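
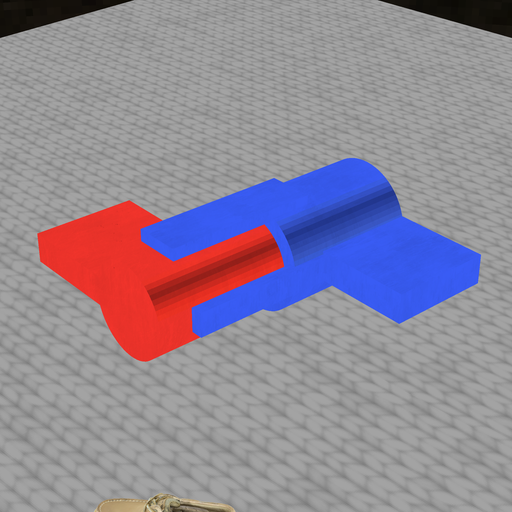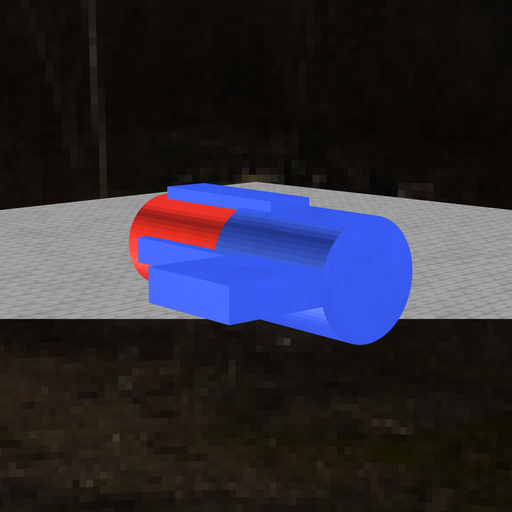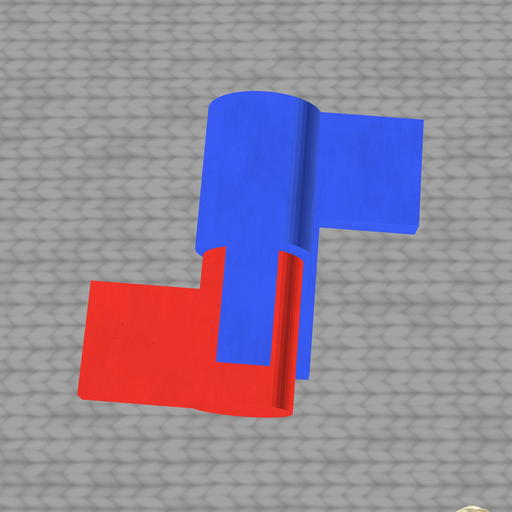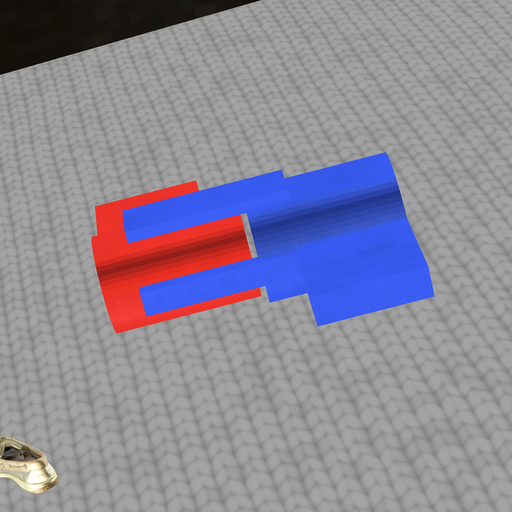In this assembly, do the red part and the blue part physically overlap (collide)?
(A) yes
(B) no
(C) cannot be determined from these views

(B) no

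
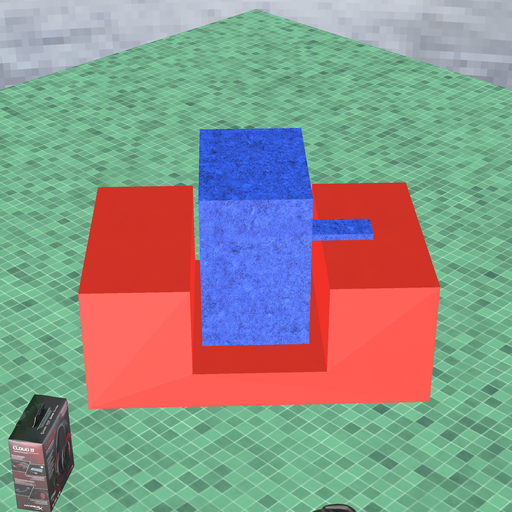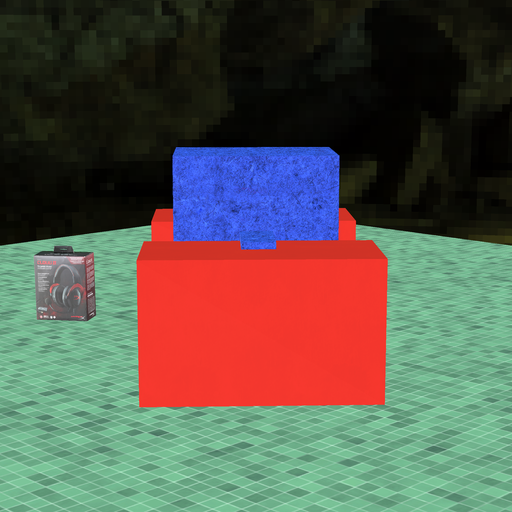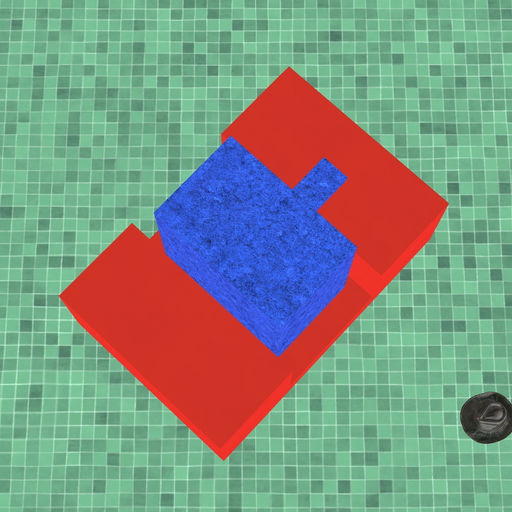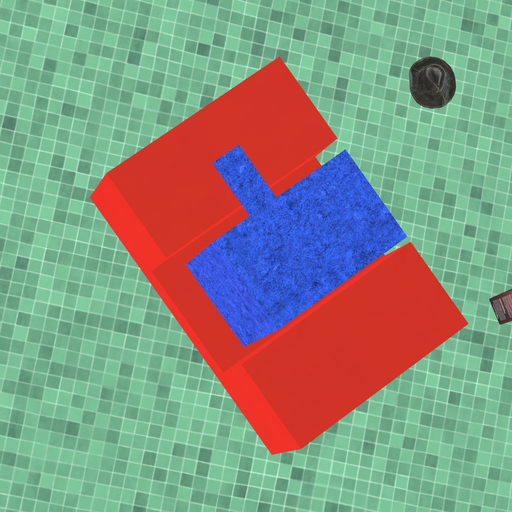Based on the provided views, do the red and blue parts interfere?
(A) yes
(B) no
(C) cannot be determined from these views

(B) no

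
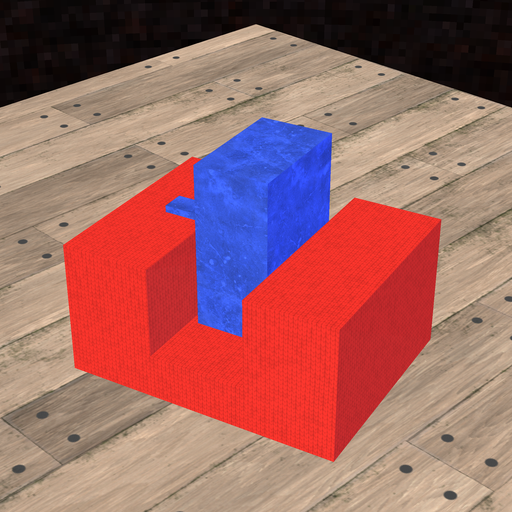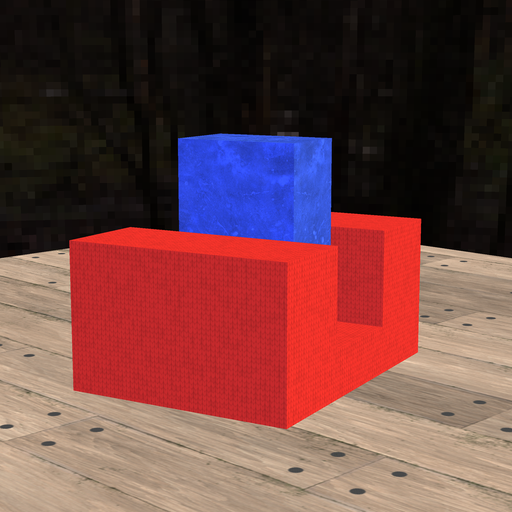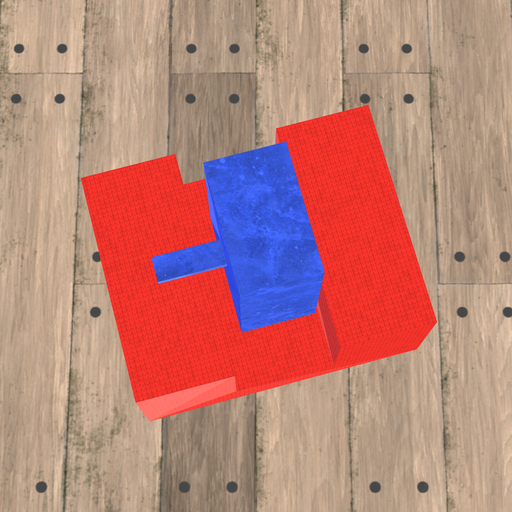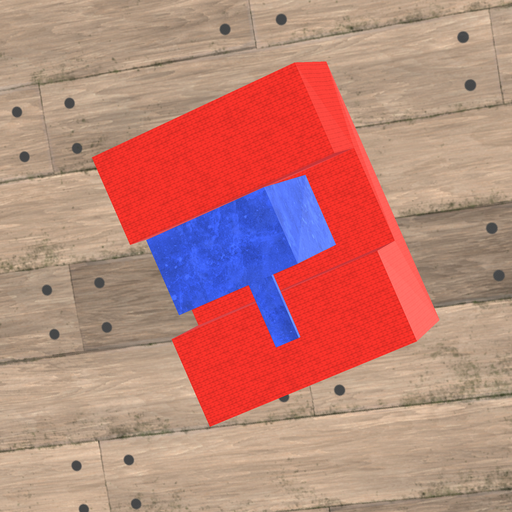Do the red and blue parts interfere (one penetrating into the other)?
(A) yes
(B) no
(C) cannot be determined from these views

(B) no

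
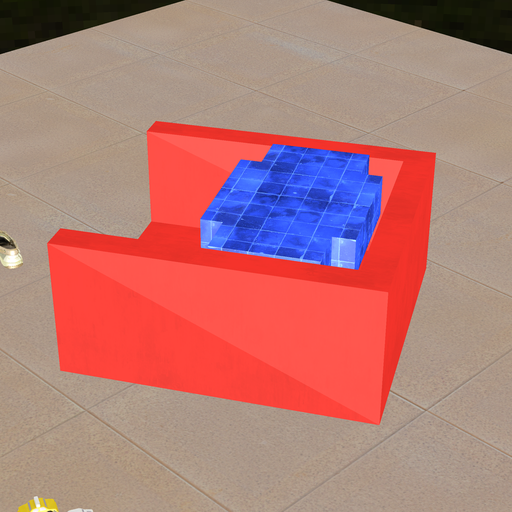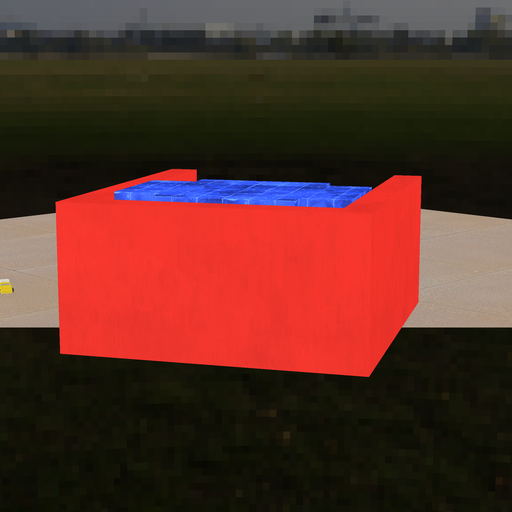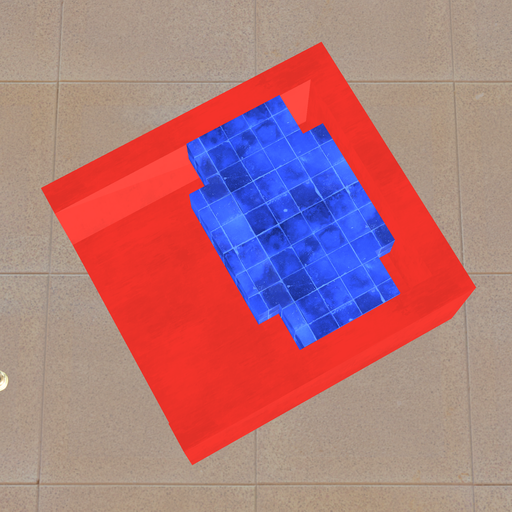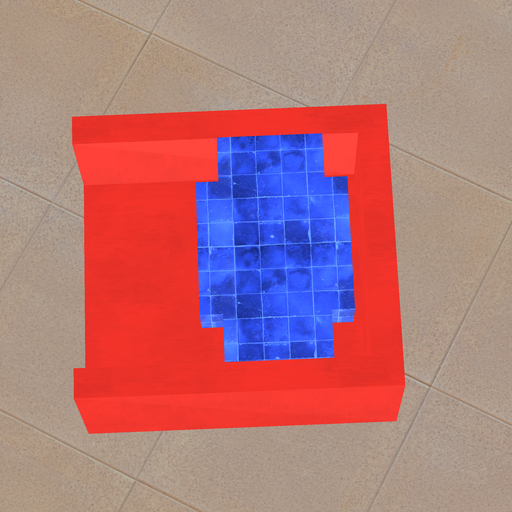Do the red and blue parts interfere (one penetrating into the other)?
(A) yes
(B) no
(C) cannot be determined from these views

(B) no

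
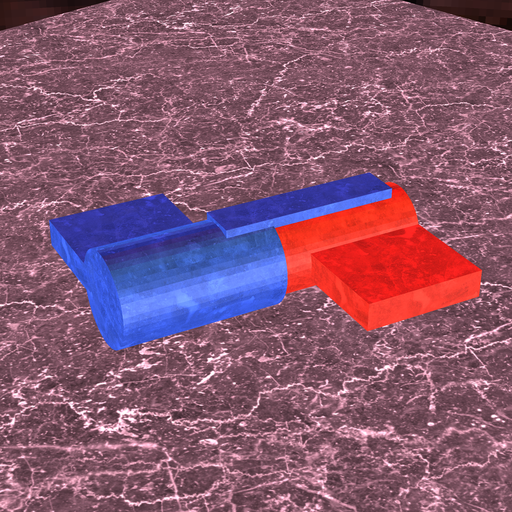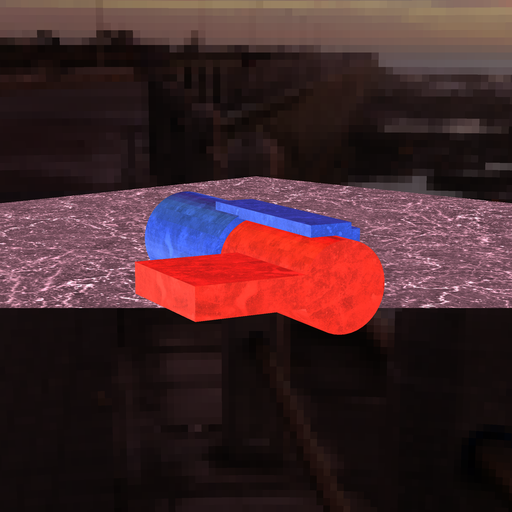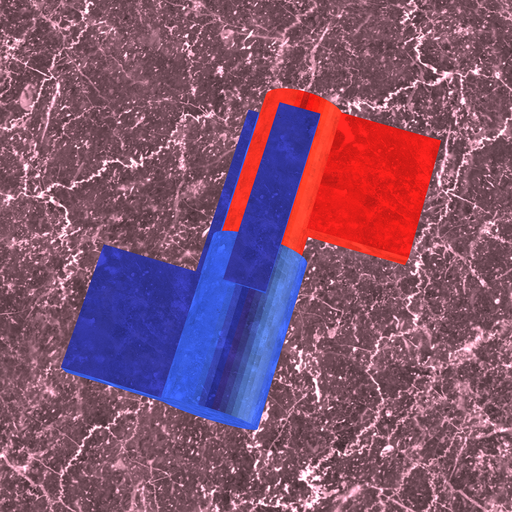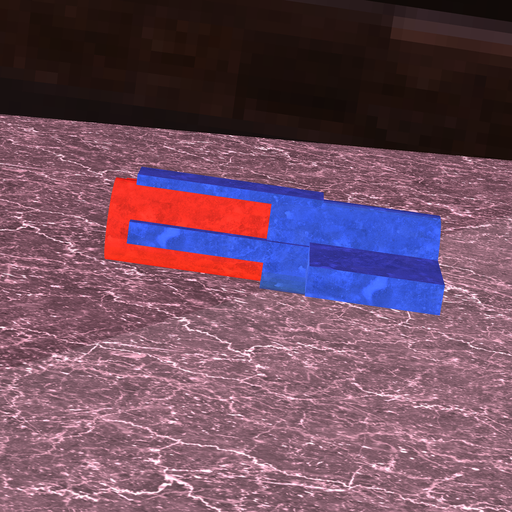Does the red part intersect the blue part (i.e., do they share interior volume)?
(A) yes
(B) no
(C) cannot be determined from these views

(A) yes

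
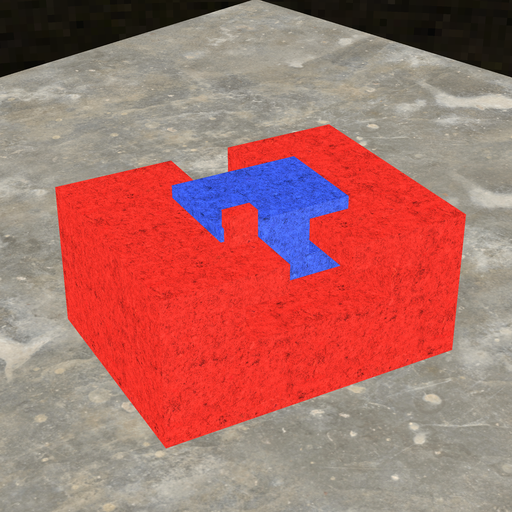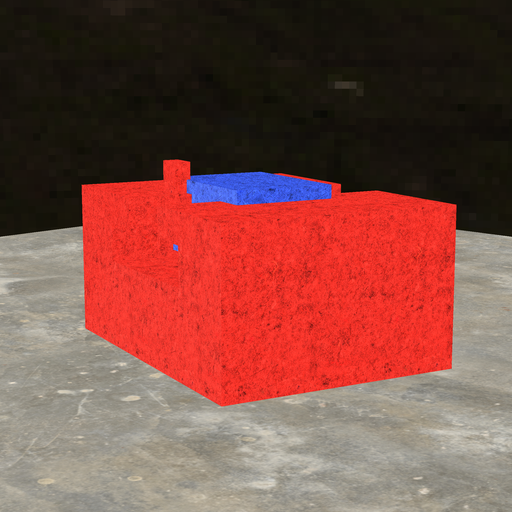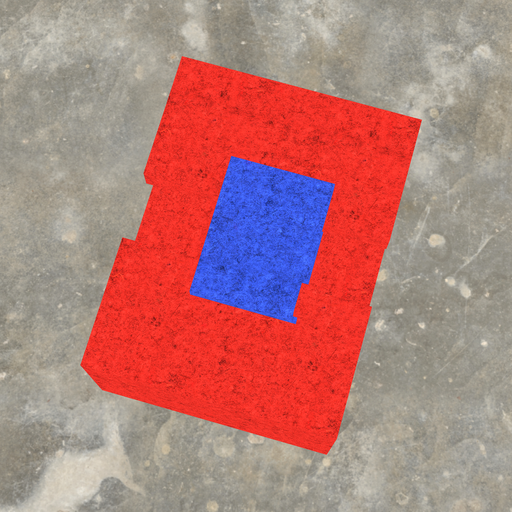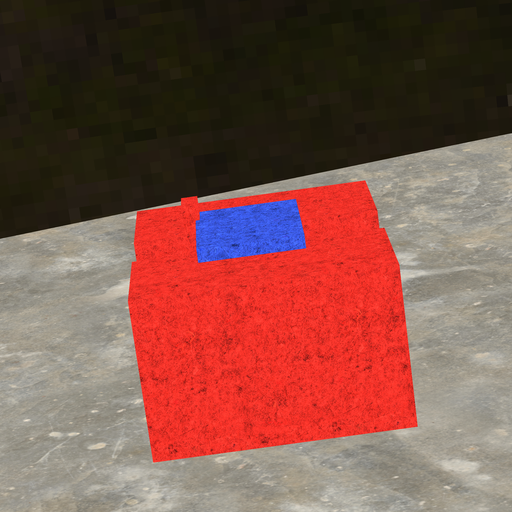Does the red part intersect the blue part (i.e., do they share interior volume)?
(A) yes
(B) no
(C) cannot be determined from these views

(A) yes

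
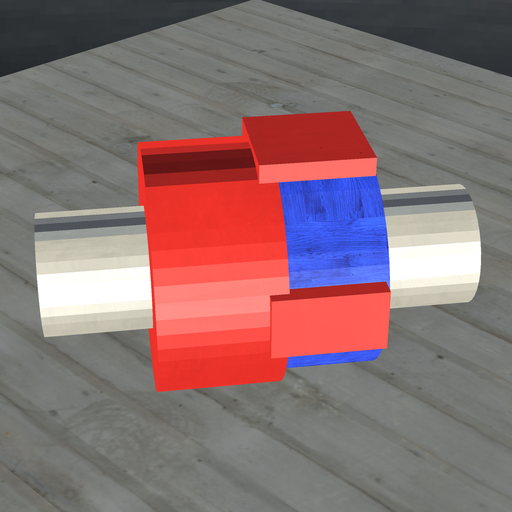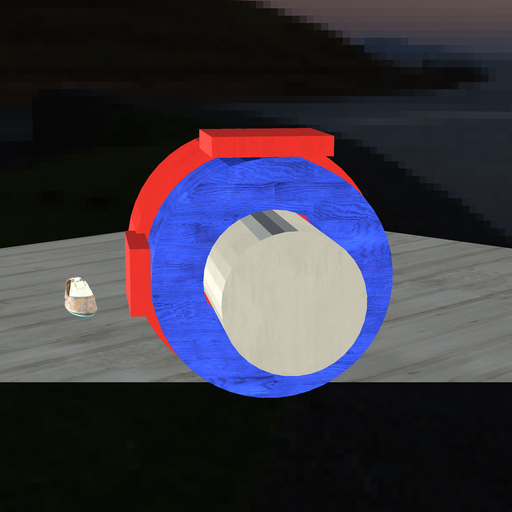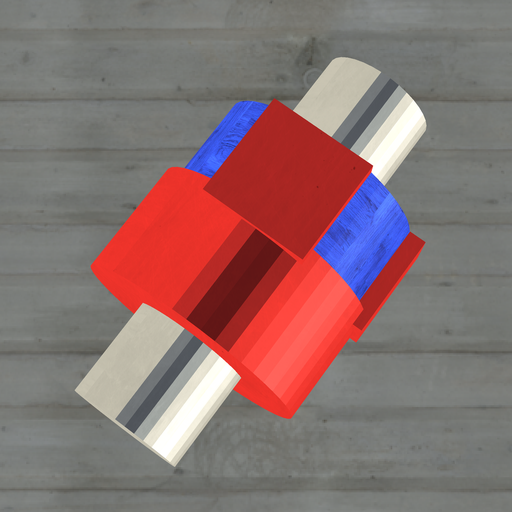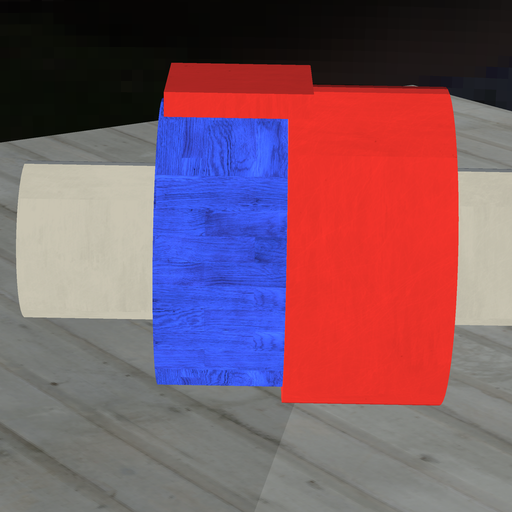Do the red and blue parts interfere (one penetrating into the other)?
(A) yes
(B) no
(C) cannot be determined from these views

(A) yes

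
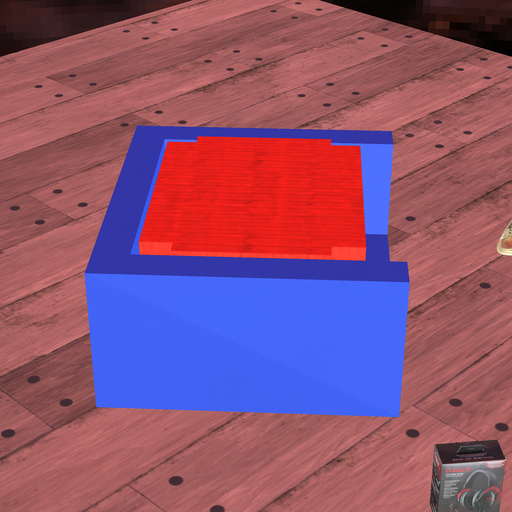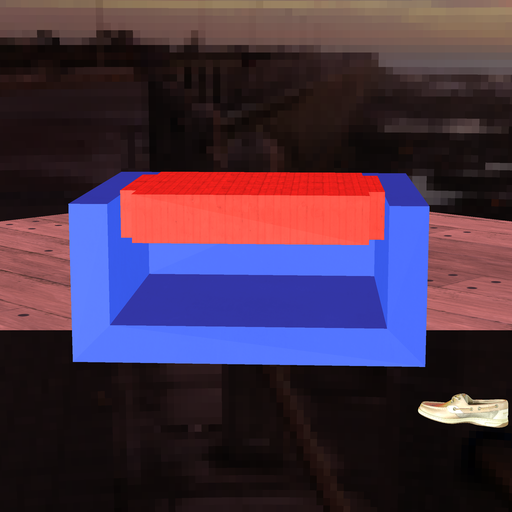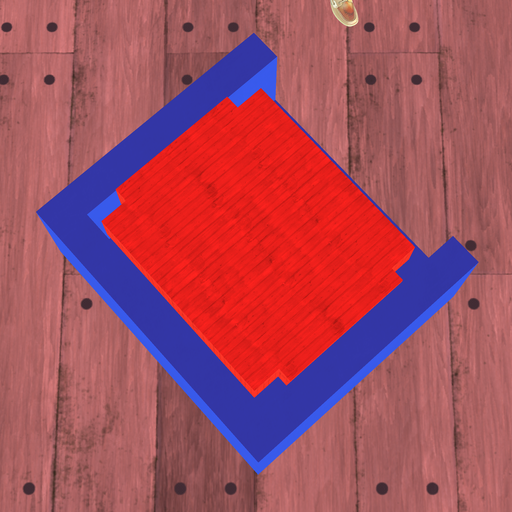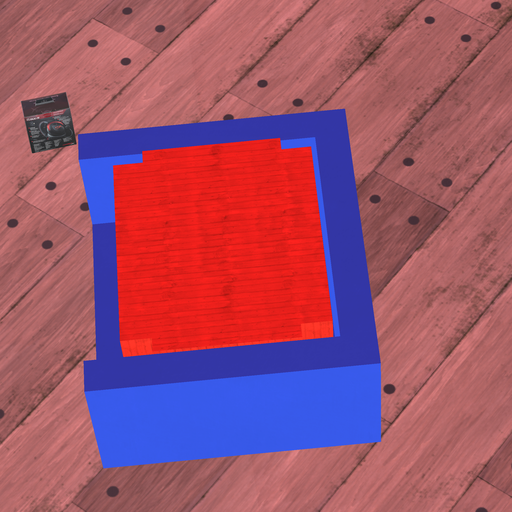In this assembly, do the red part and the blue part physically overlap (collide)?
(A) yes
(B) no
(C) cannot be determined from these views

(B) no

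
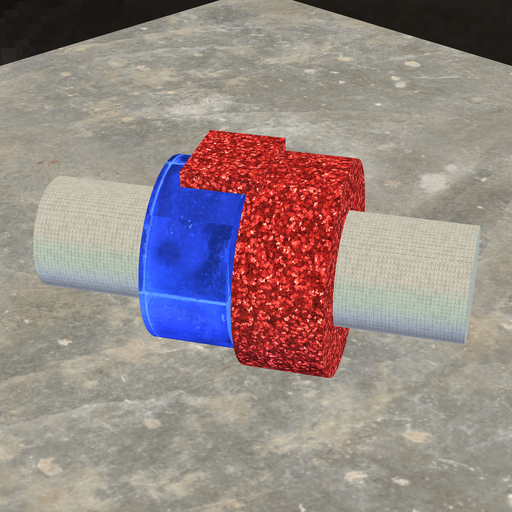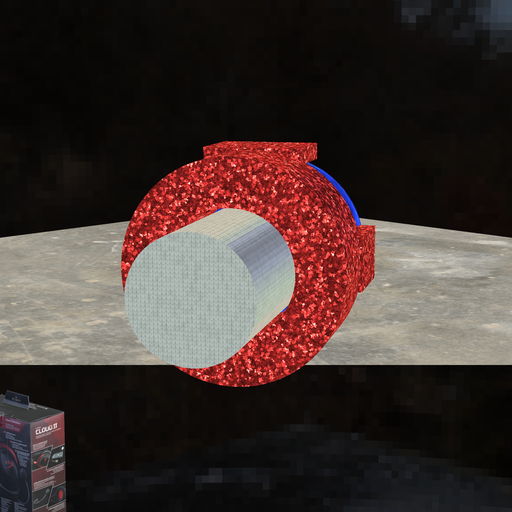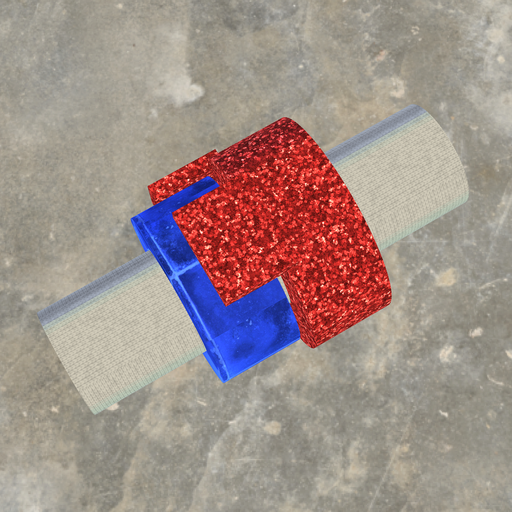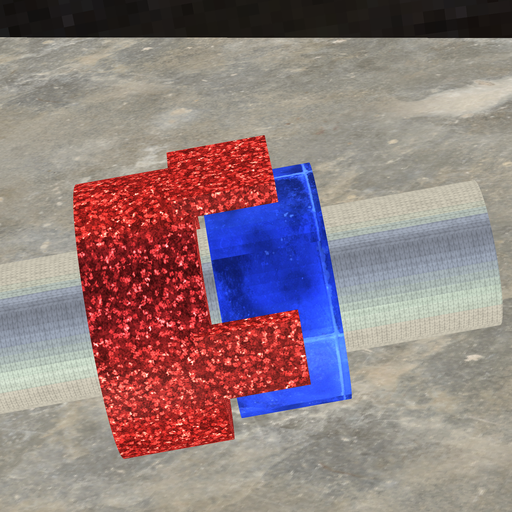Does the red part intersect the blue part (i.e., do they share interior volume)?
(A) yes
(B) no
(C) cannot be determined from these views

(B) no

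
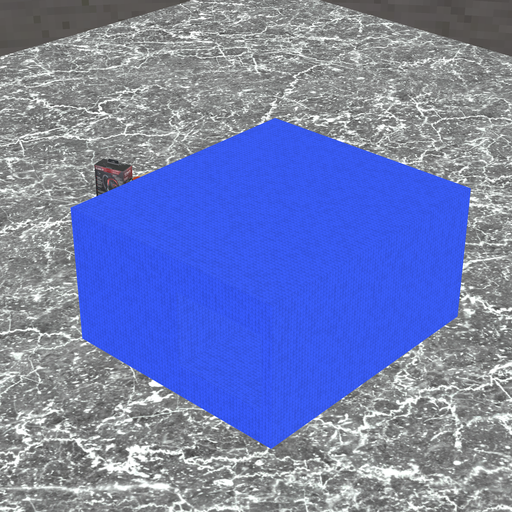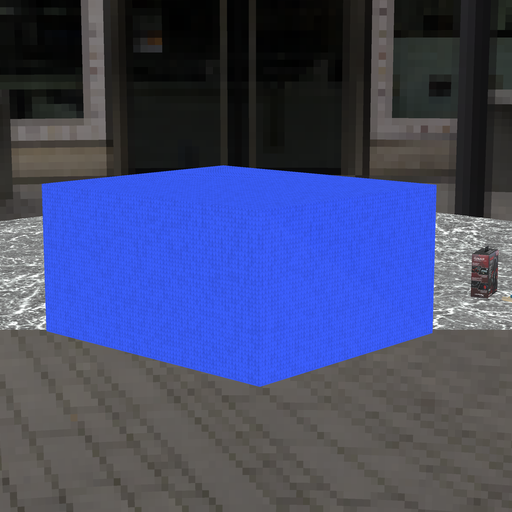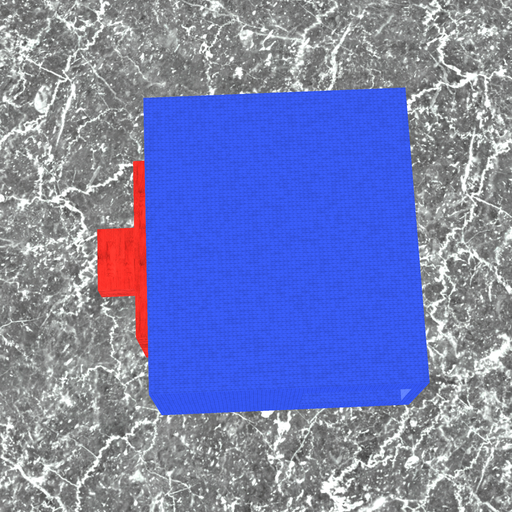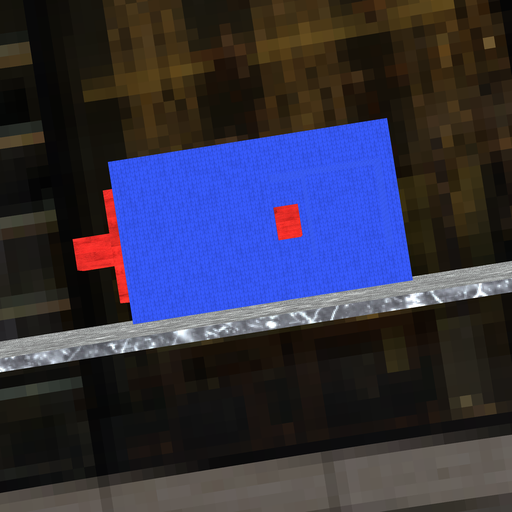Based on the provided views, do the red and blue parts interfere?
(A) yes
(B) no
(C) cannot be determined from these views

(B) no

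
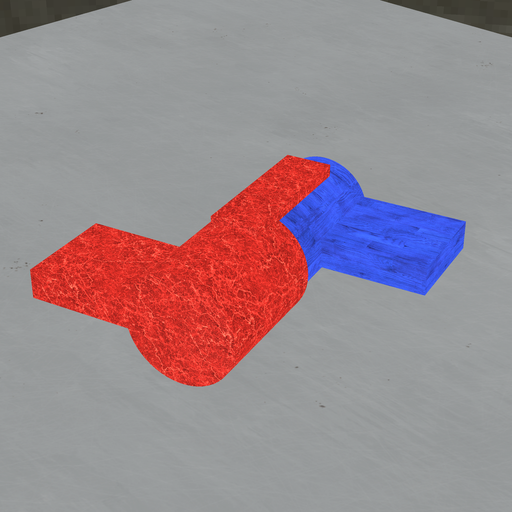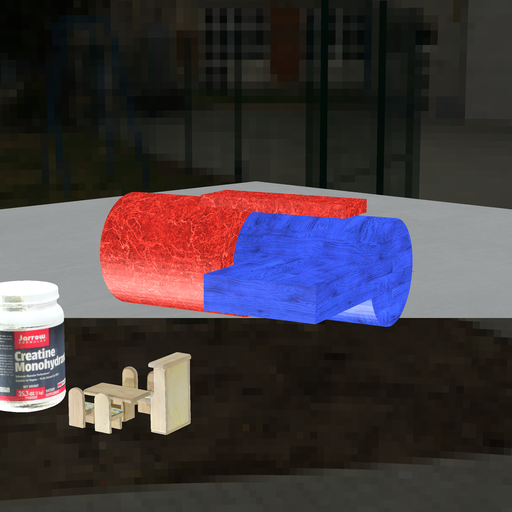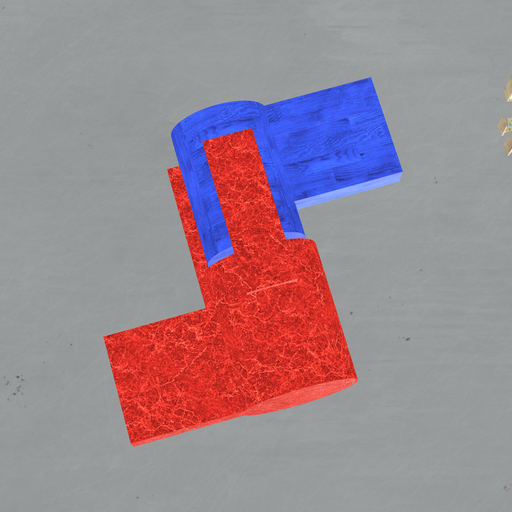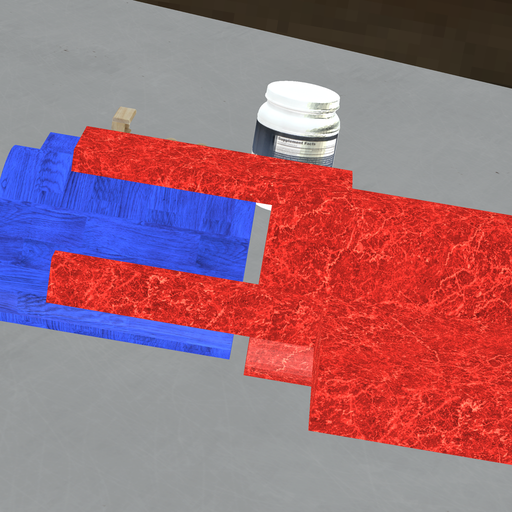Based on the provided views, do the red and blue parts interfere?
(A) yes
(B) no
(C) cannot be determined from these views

(B) no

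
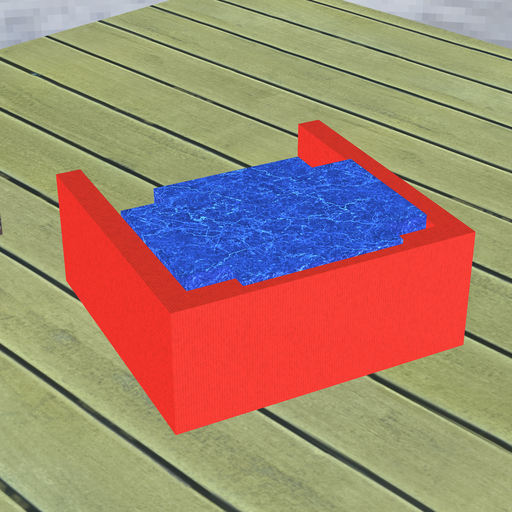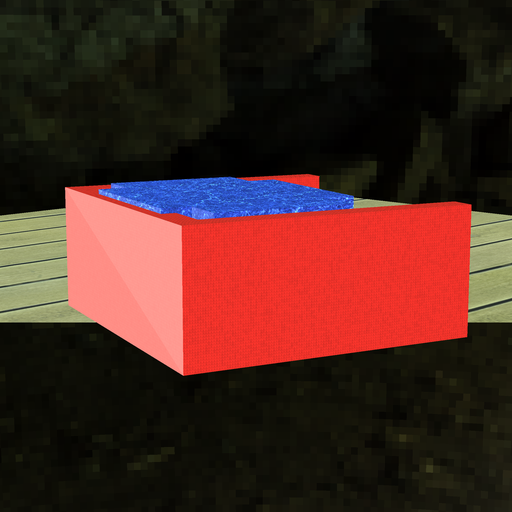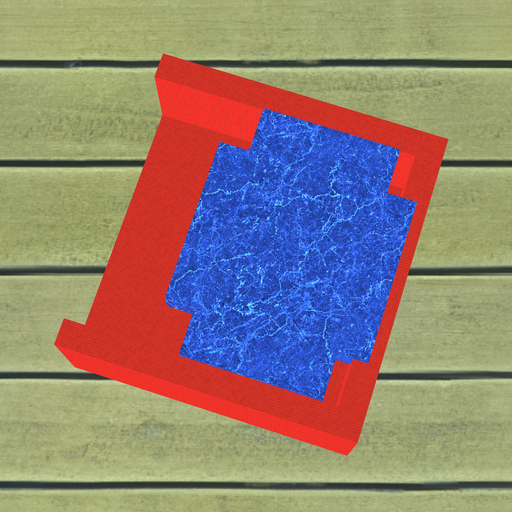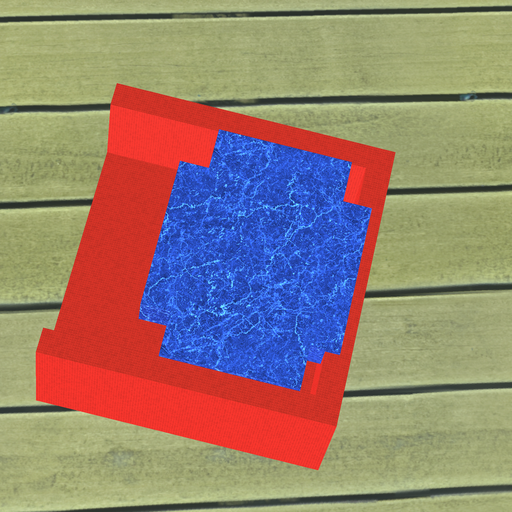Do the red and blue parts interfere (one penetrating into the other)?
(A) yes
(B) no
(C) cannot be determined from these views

(A) yes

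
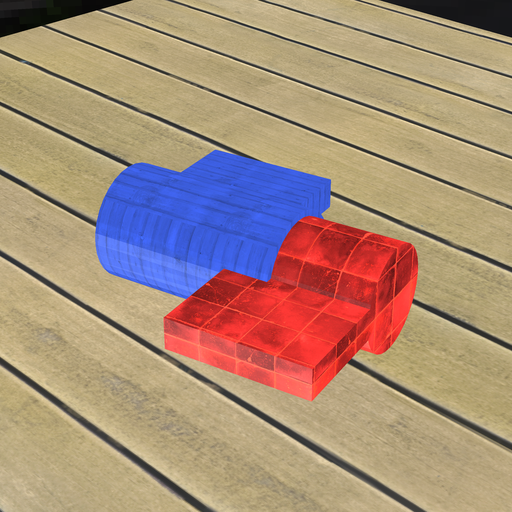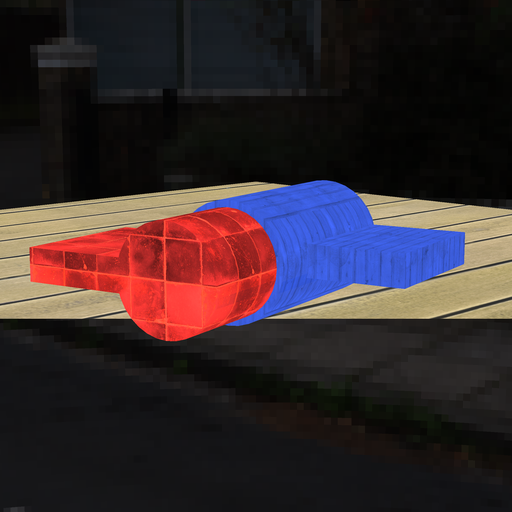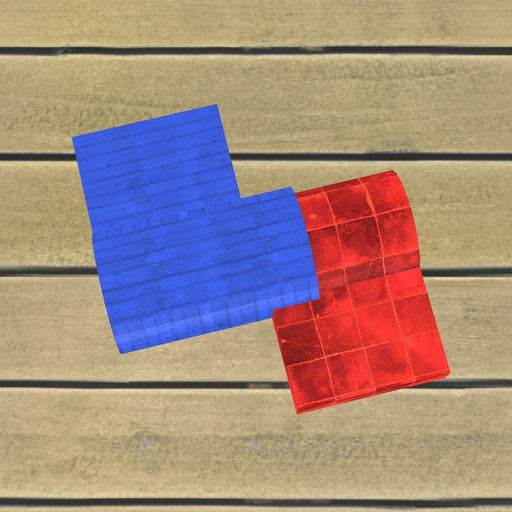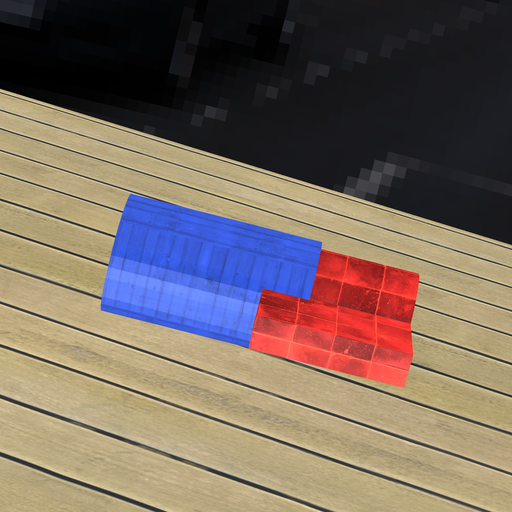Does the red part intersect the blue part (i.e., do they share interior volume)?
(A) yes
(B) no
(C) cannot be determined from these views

(A) yes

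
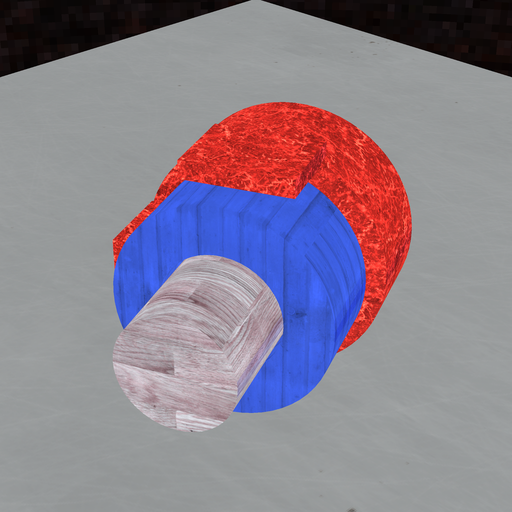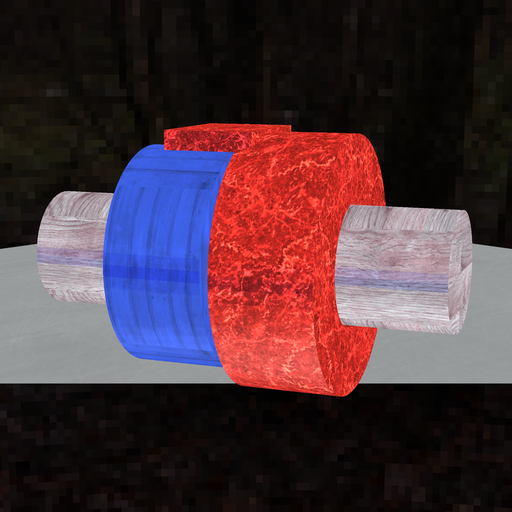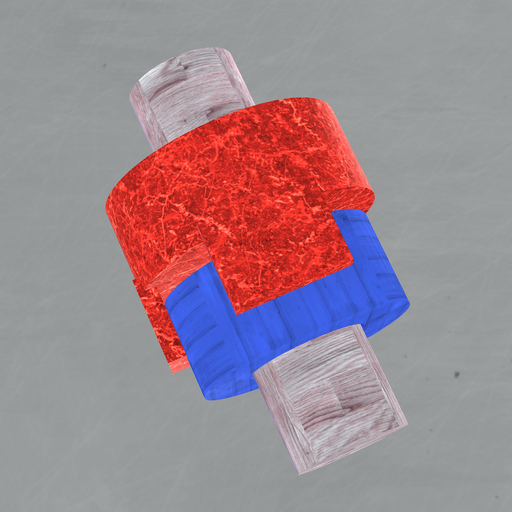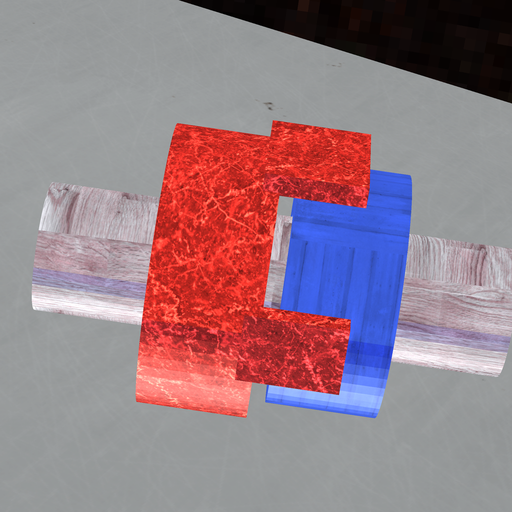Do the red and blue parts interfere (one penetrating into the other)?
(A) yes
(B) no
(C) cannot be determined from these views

(B) no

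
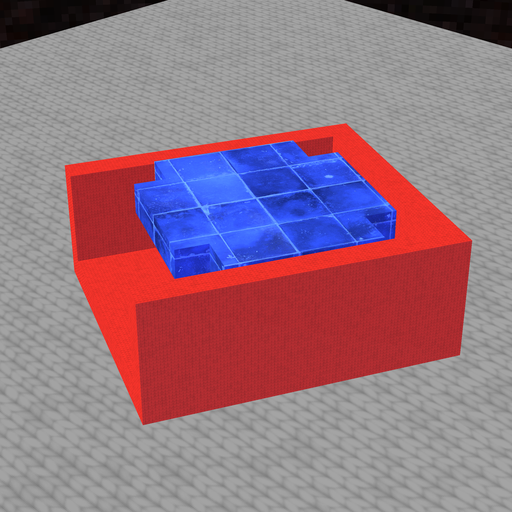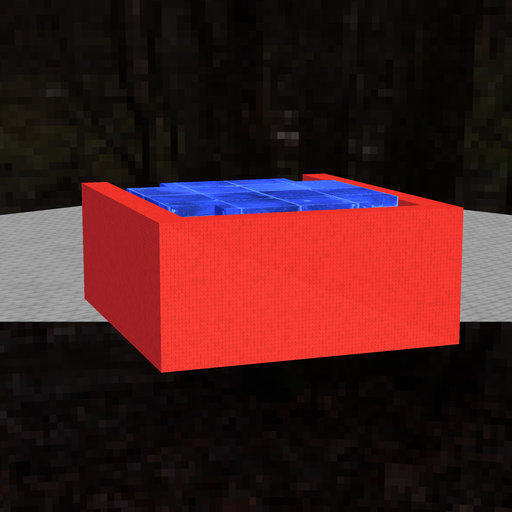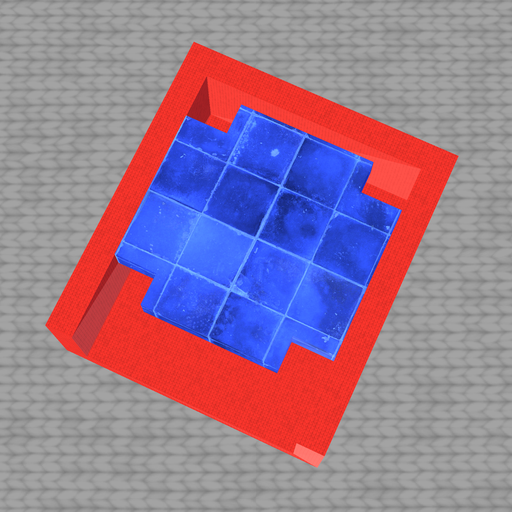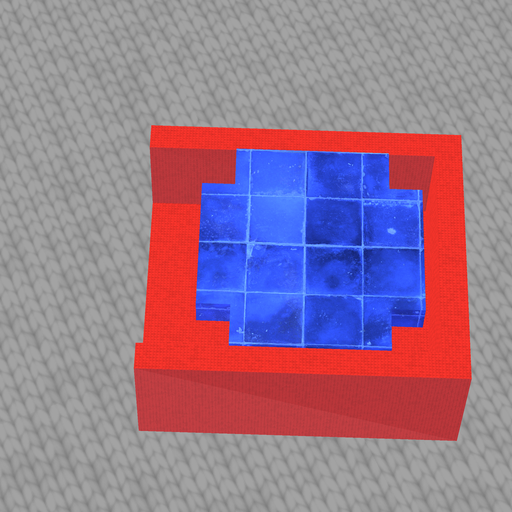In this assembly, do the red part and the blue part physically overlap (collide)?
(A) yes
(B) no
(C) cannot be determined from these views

(B) no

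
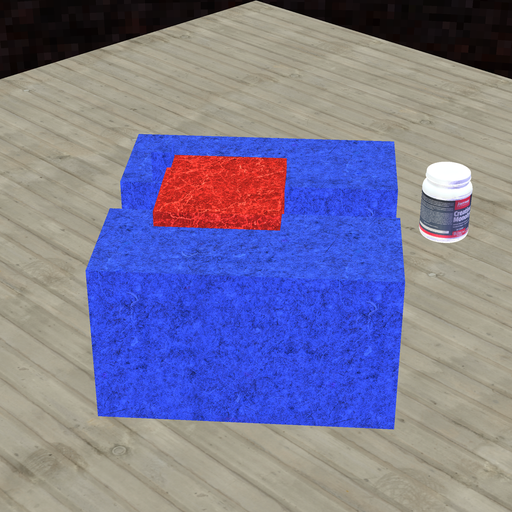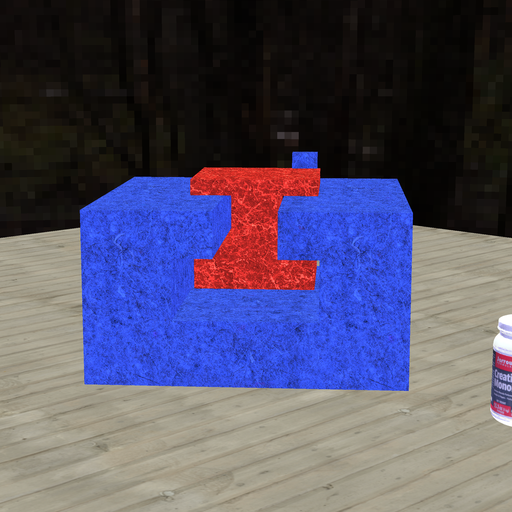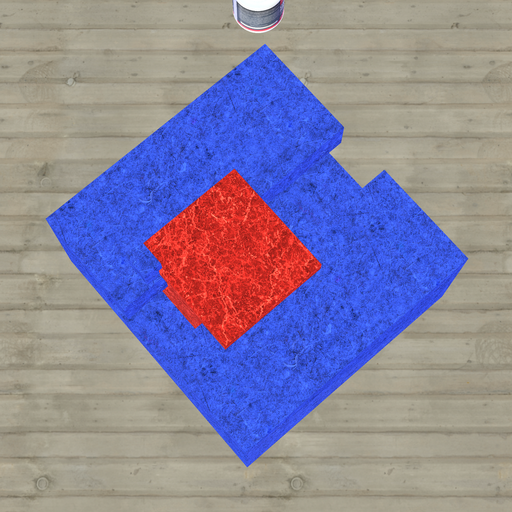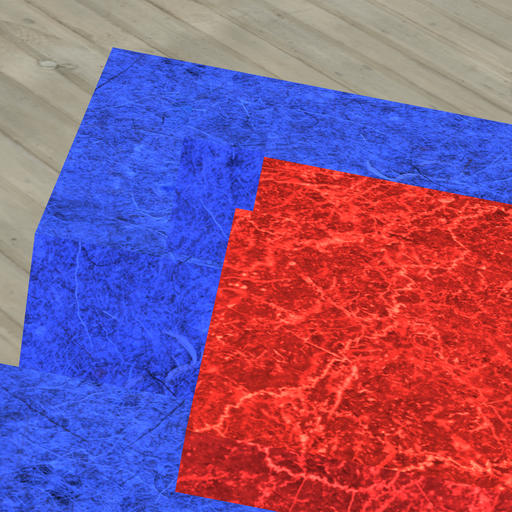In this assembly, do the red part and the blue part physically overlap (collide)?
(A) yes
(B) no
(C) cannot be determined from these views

(A) yes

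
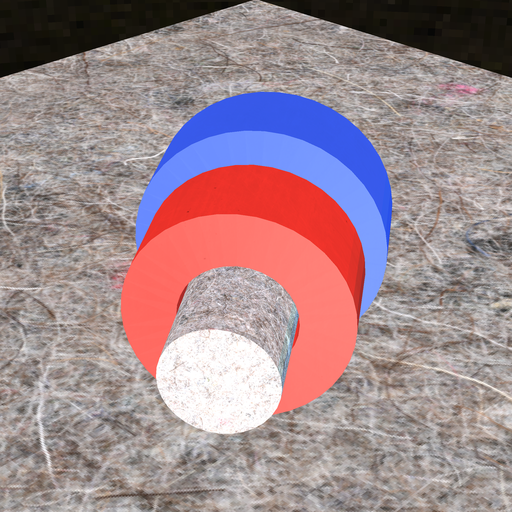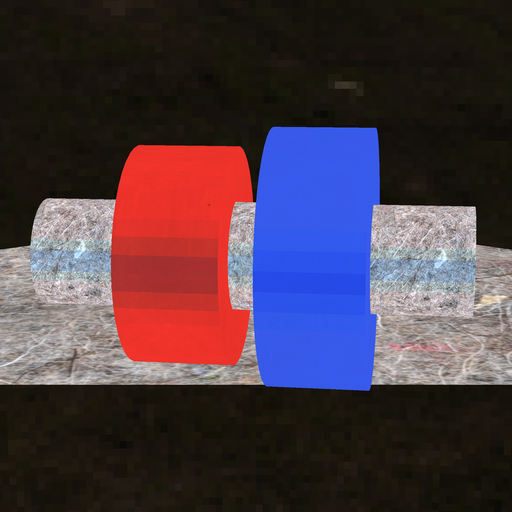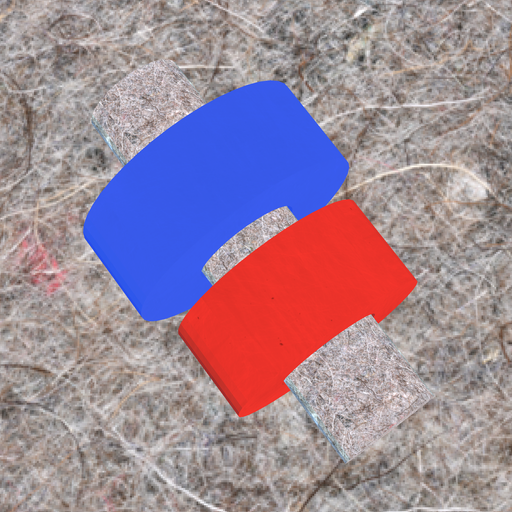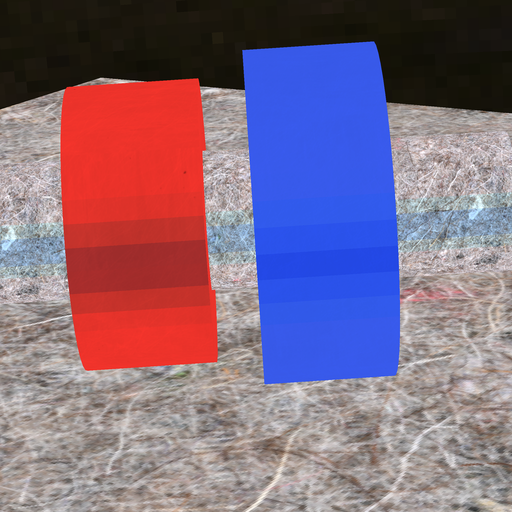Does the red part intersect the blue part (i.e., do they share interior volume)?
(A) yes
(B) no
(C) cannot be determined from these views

(B) no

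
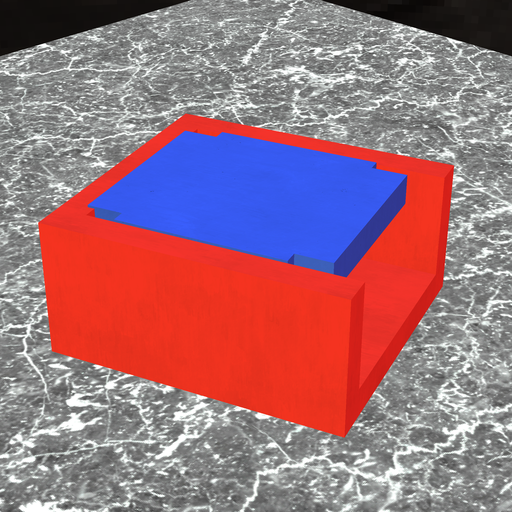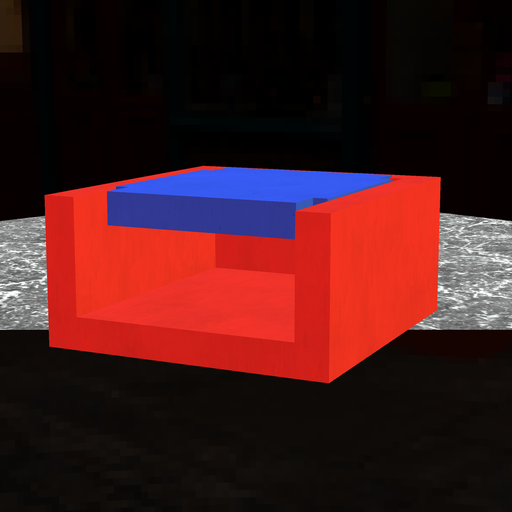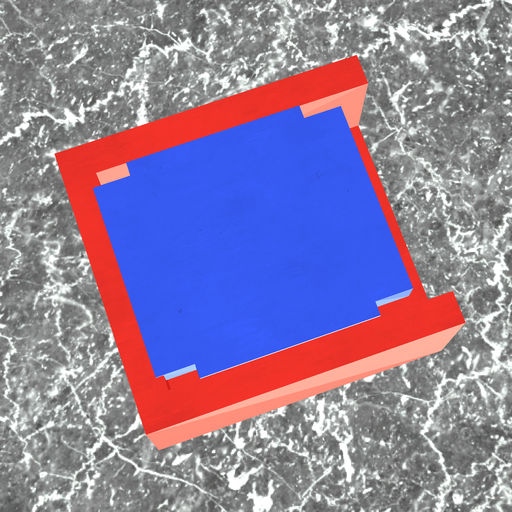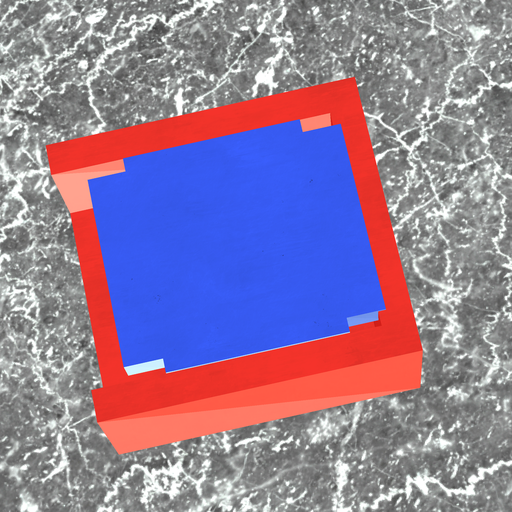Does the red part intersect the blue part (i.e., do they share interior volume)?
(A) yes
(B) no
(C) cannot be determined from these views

(A) yes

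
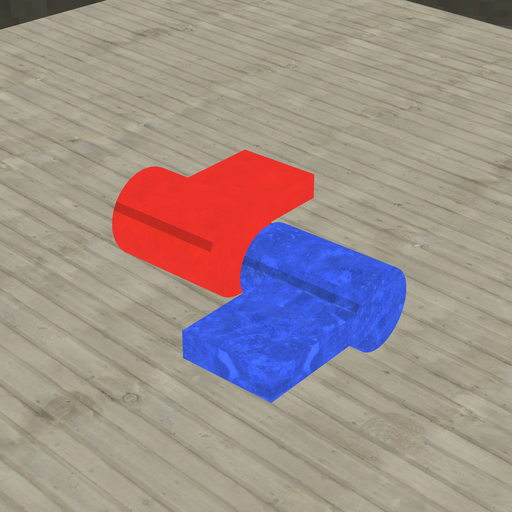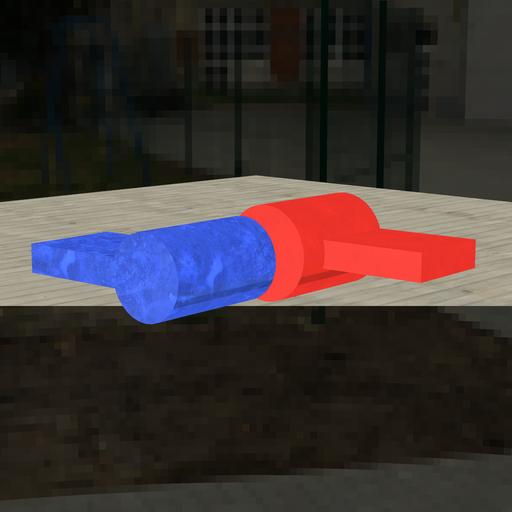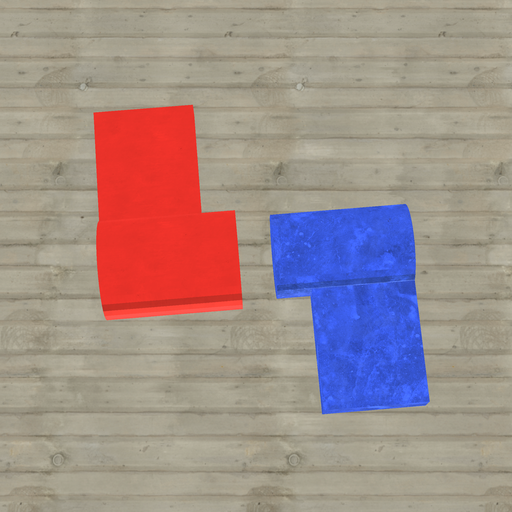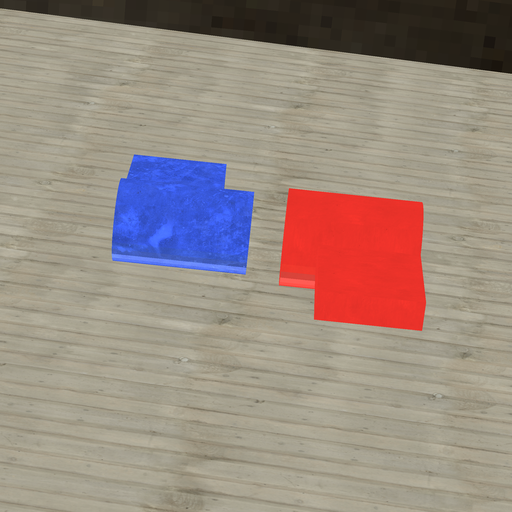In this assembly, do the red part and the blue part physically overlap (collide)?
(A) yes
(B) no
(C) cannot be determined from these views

(B) no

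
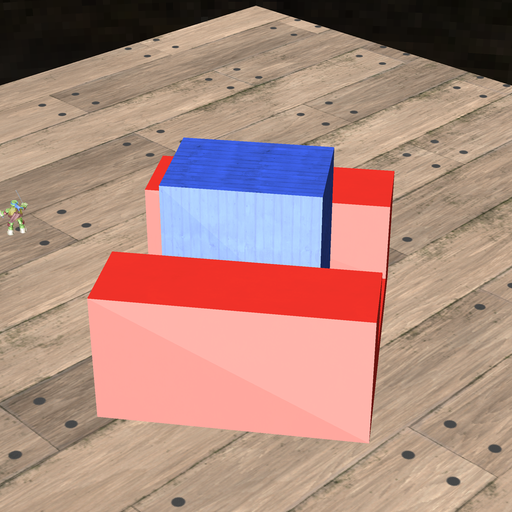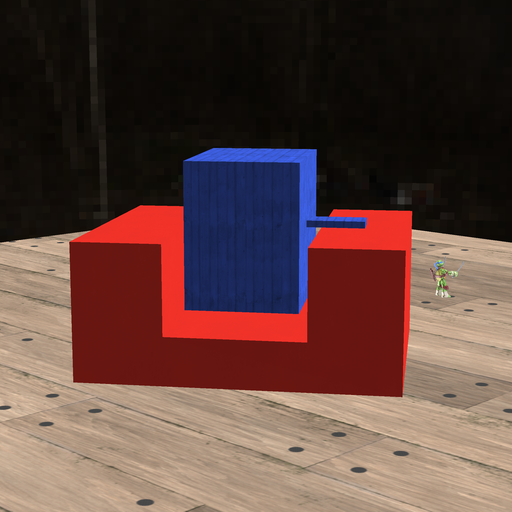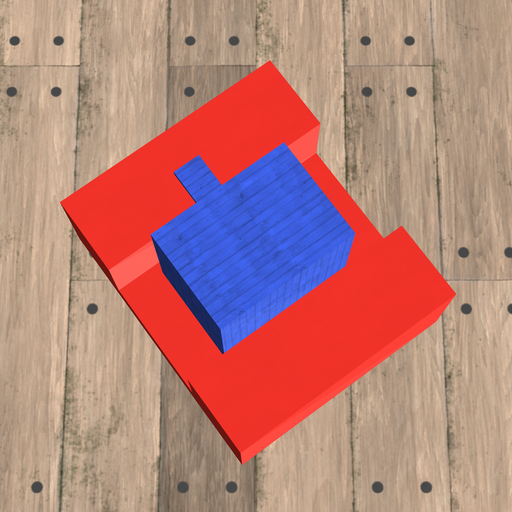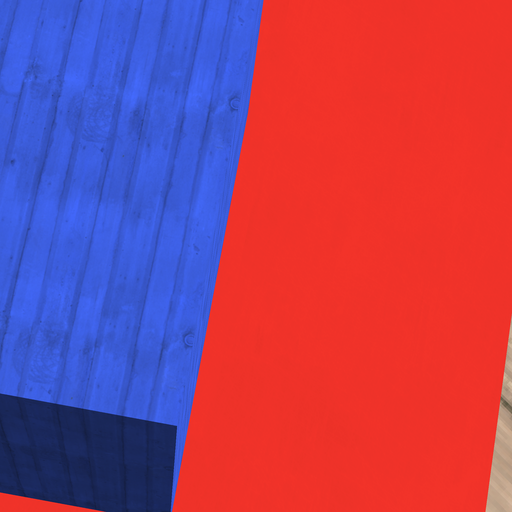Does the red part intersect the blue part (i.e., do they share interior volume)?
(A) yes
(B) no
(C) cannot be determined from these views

(B) no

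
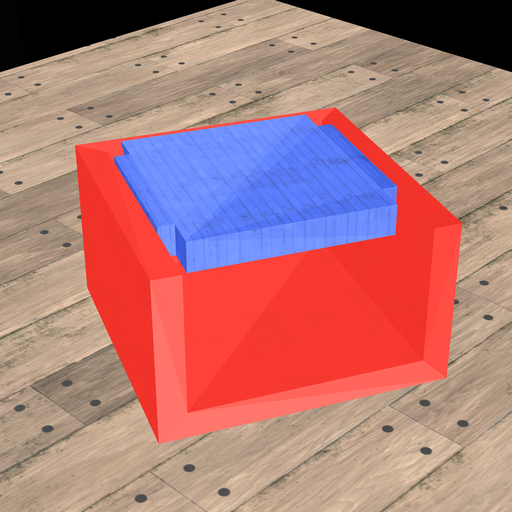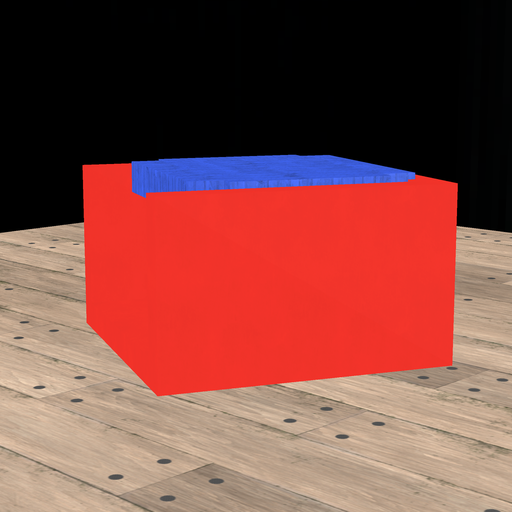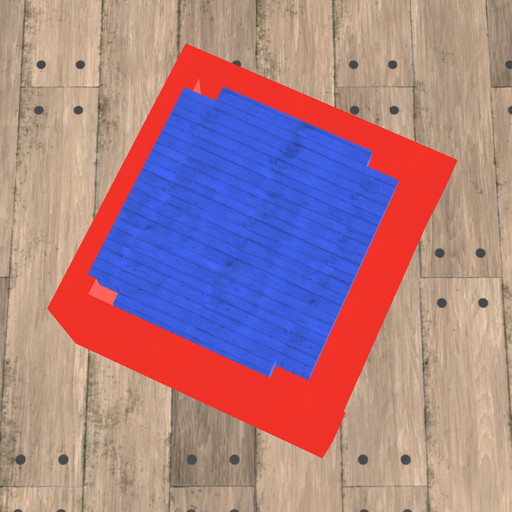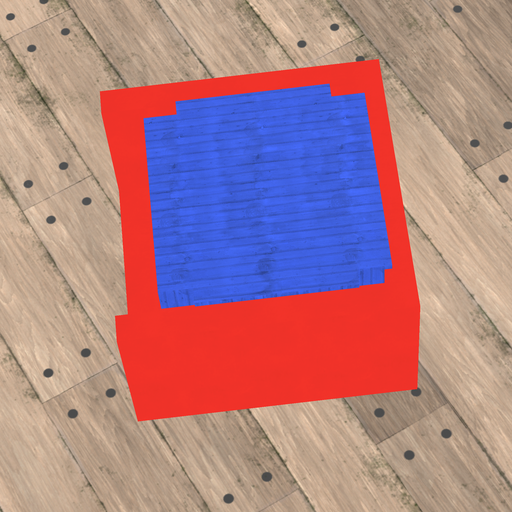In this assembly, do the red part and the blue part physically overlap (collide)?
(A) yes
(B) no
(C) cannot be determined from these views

(A) yes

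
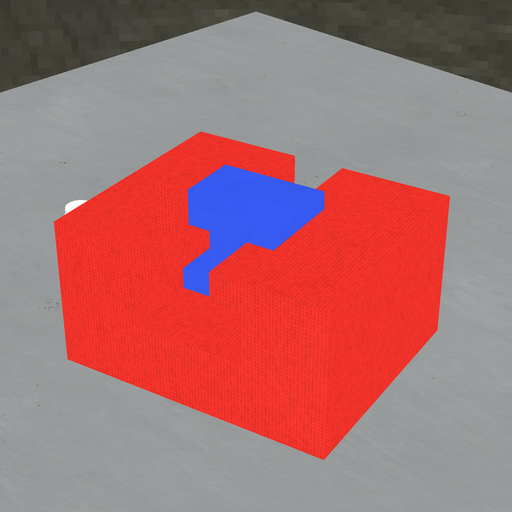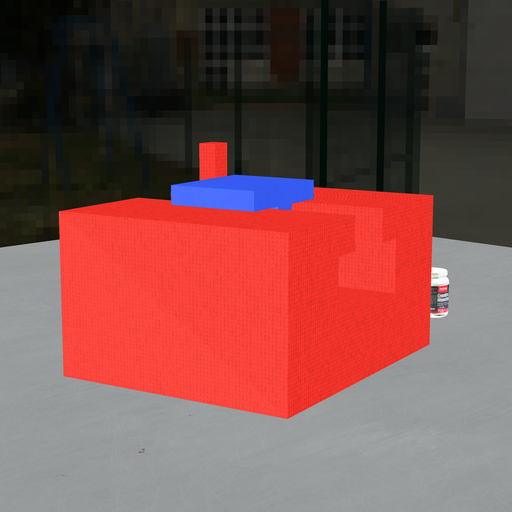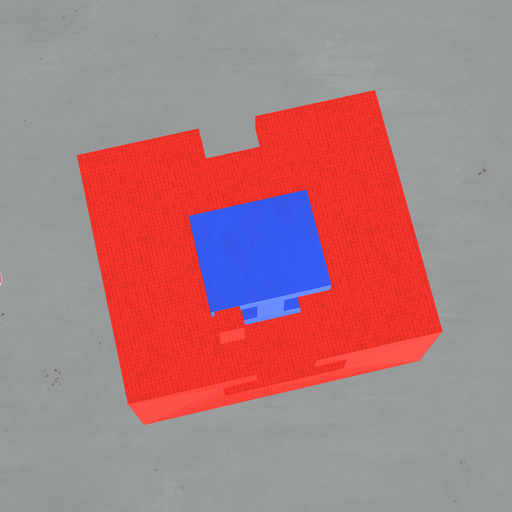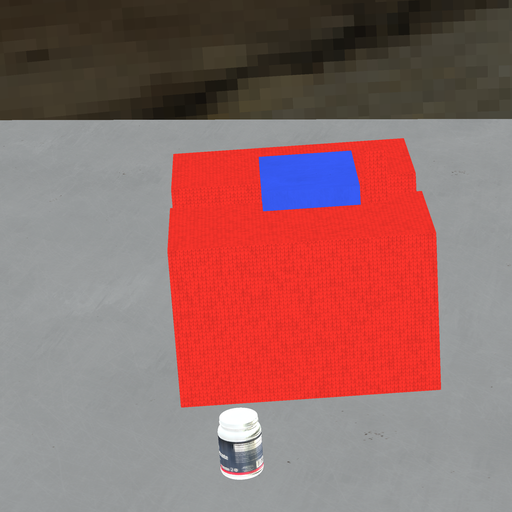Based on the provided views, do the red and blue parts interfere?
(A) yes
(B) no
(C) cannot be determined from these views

(B) no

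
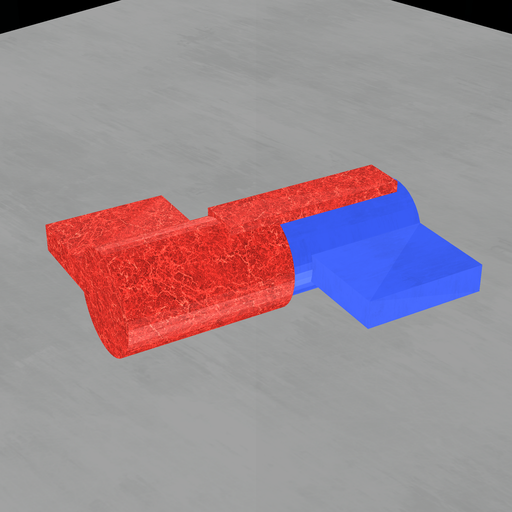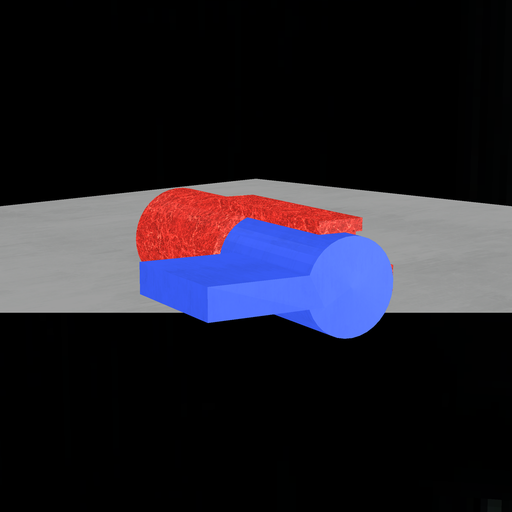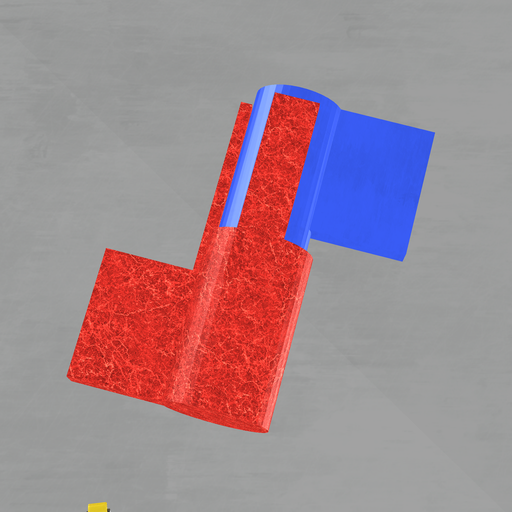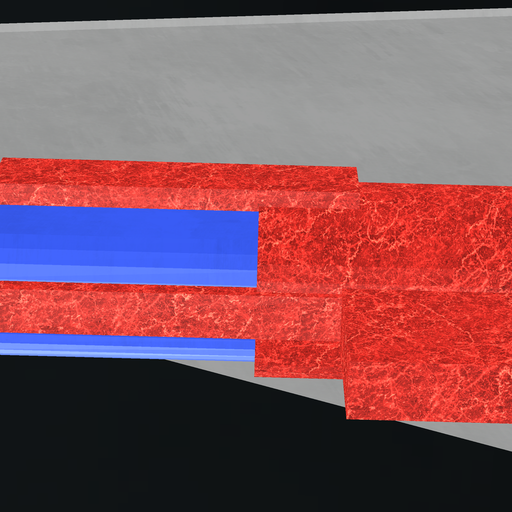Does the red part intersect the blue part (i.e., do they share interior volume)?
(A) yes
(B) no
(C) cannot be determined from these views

(A) yes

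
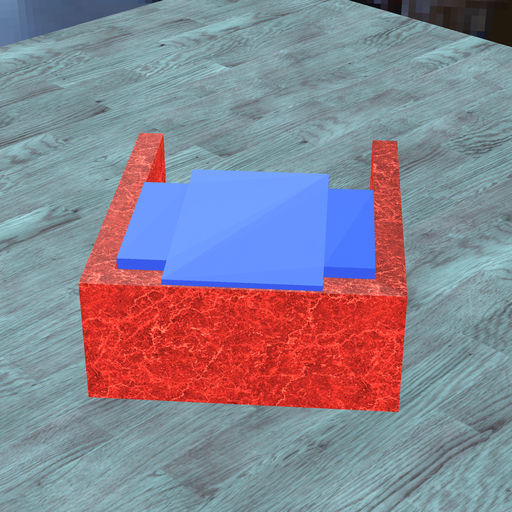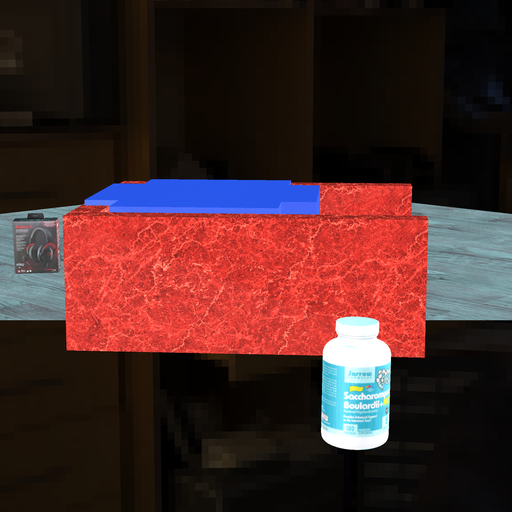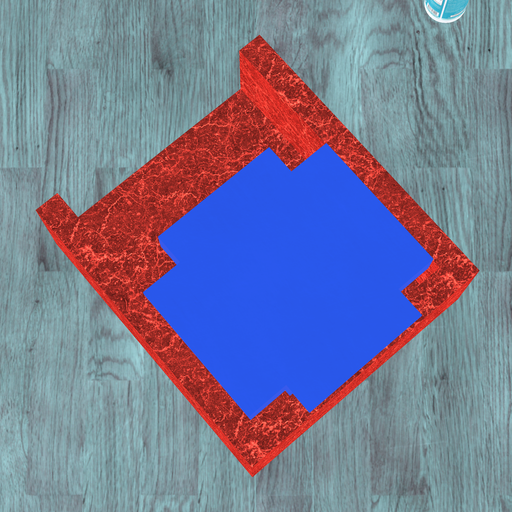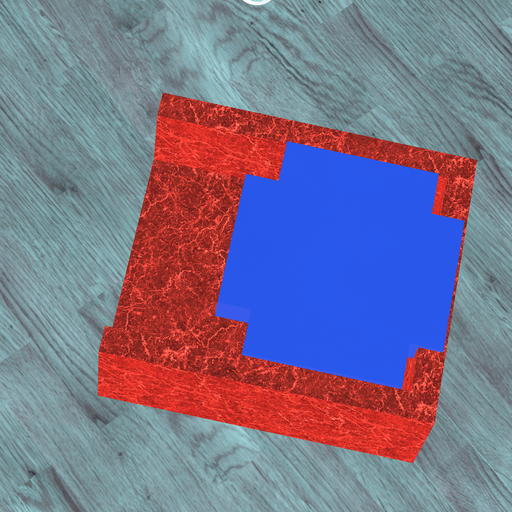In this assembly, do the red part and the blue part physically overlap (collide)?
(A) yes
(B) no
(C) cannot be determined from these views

(A) yes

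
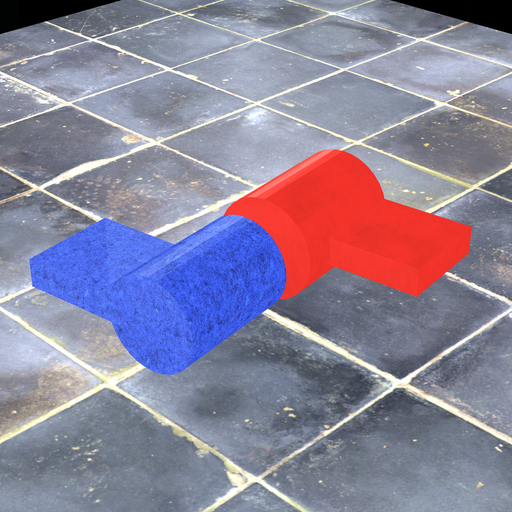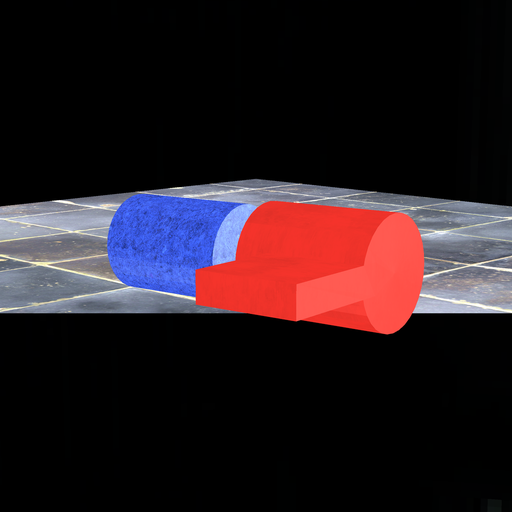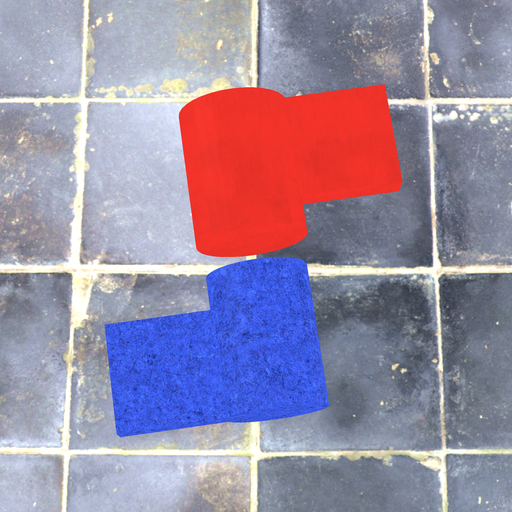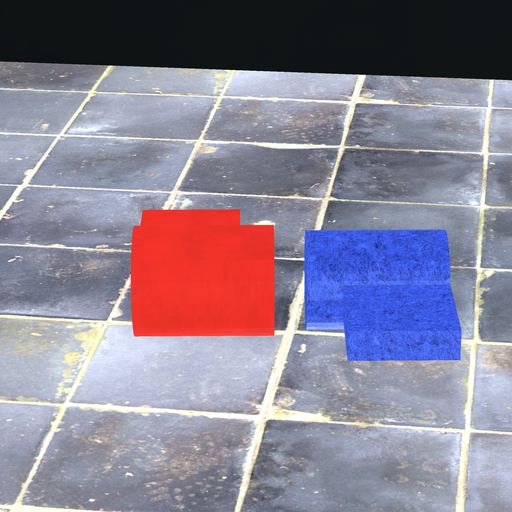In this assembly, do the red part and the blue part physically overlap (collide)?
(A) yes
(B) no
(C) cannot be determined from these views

(B) no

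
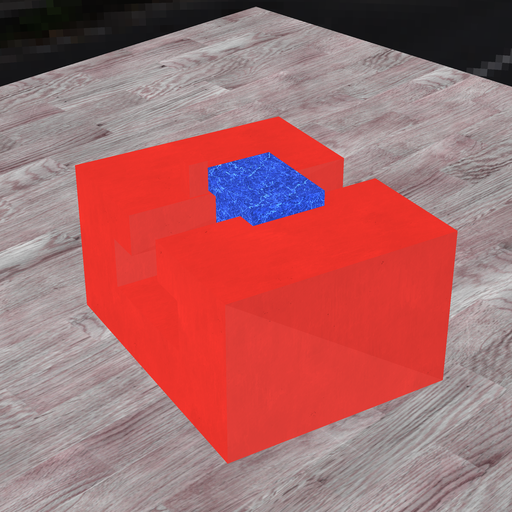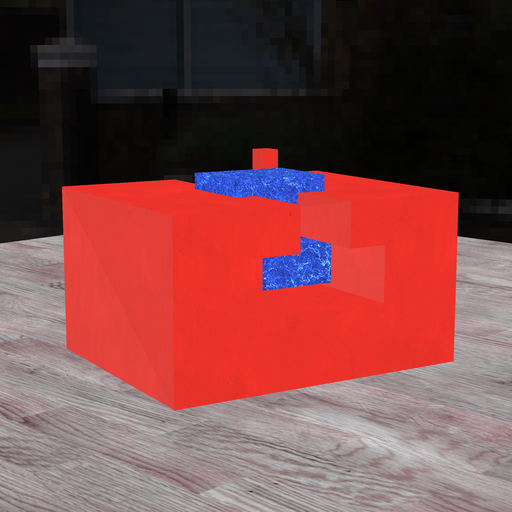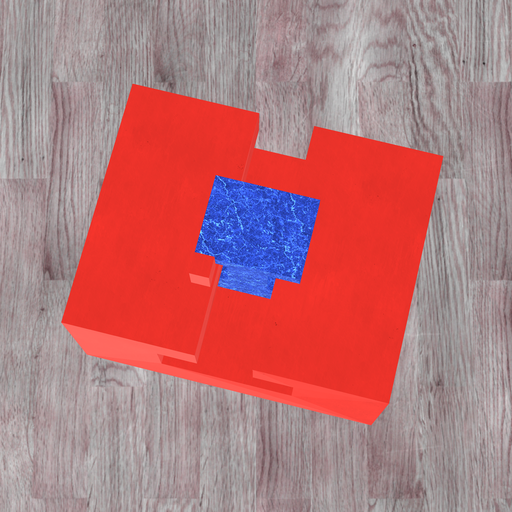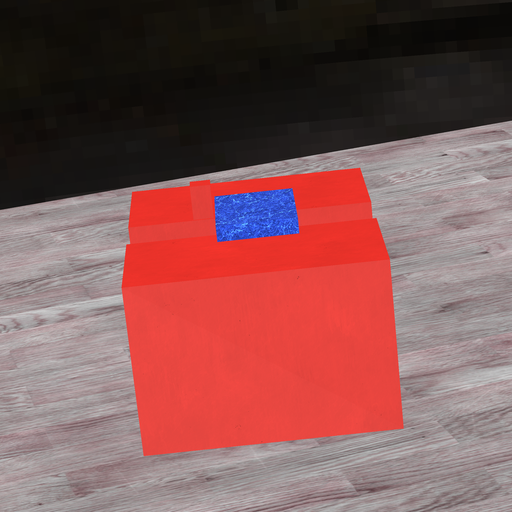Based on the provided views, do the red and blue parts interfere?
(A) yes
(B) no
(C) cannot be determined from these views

(B) no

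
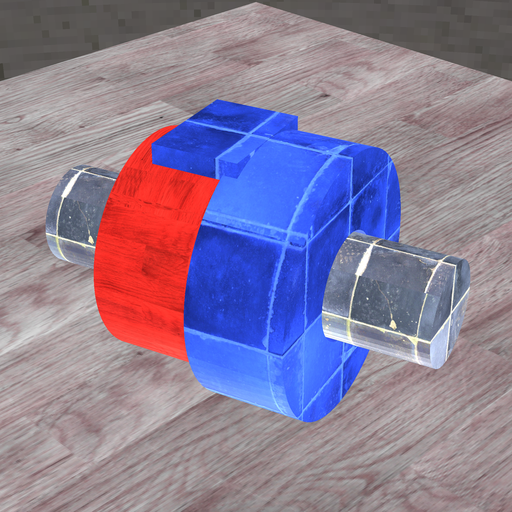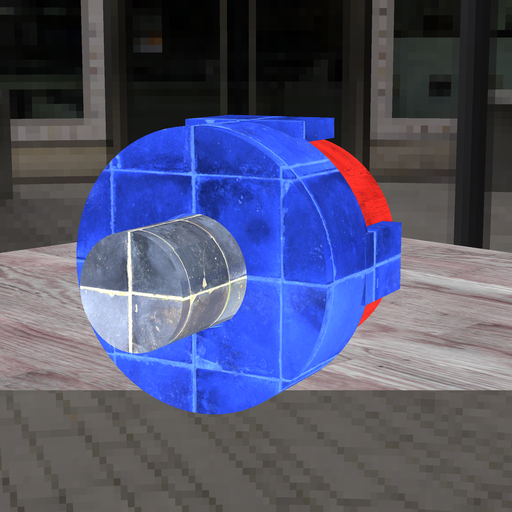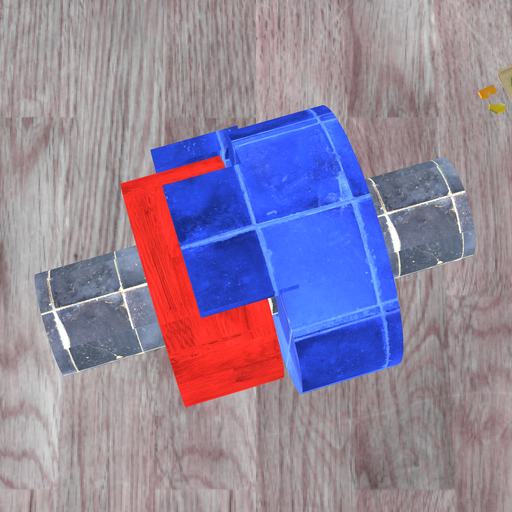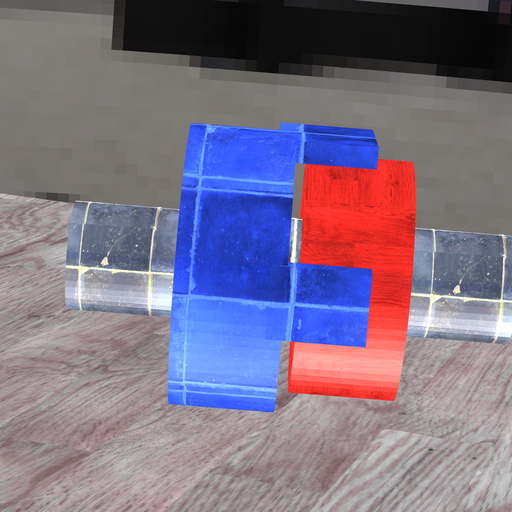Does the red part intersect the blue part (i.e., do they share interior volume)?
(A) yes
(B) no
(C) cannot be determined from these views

(B) no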